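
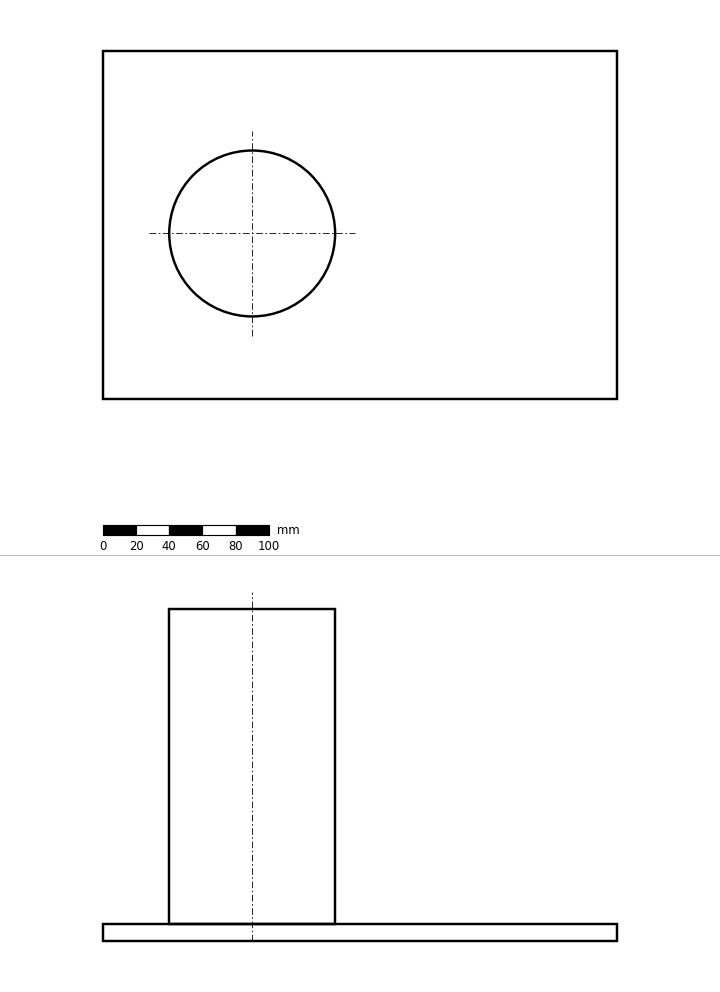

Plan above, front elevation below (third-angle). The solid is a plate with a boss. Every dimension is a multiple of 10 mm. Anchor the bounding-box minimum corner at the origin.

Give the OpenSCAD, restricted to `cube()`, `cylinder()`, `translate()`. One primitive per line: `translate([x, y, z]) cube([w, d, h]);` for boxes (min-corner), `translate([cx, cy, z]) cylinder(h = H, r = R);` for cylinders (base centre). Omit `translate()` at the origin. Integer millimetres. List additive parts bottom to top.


cube([310, 210, 10]);
translate([90, 100, 10]) cylinder(h = 190, r = 50);


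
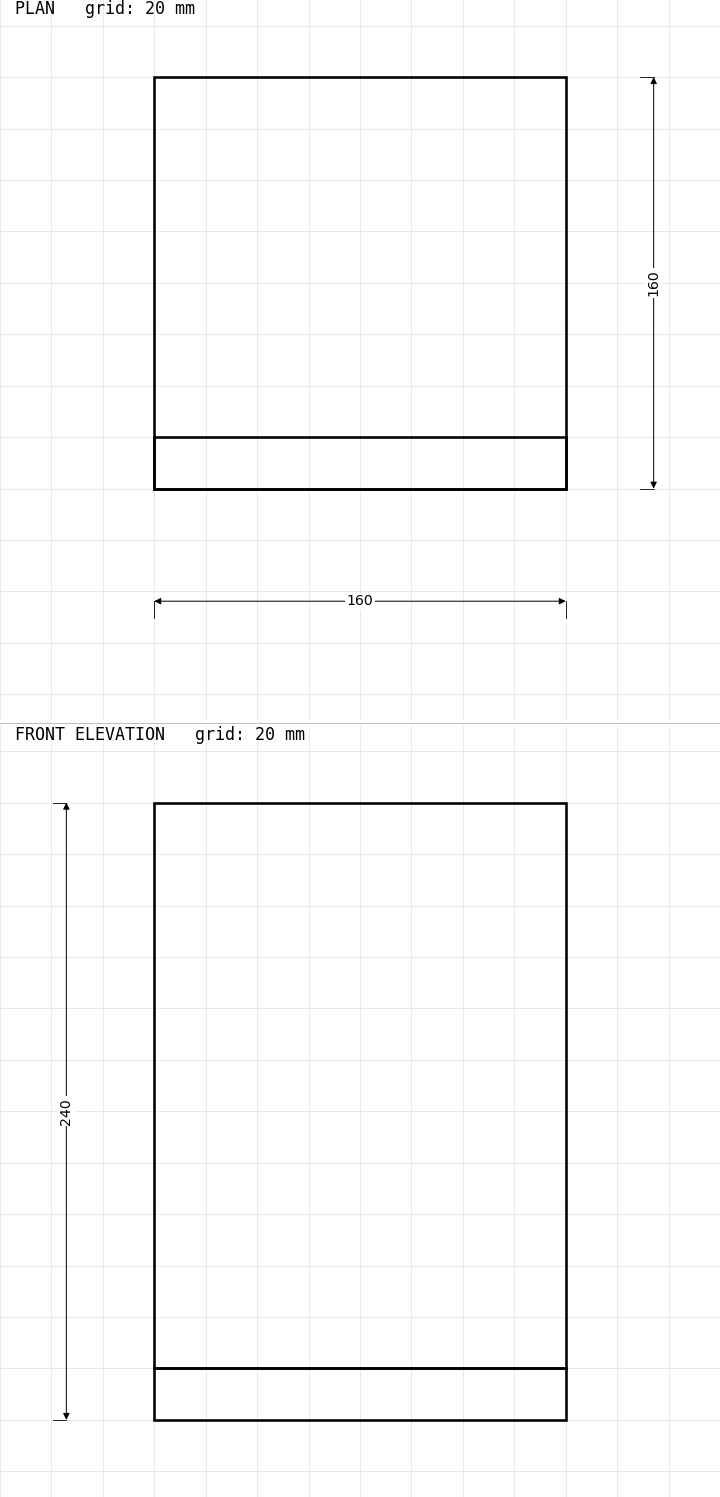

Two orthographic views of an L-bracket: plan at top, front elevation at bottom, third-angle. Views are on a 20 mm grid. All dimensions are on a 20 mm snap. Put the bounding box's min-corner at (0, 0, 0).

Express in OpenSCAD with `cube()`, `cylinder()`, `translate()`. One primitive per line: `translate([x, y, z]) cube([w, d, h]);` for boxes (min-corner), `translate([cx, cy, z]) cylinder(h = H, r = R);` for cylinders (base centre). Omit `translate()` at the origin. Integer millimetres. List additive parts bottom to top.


cube([160, 160, 20]);
translate([0, 0, 20]) cube([160, 20, 220]);


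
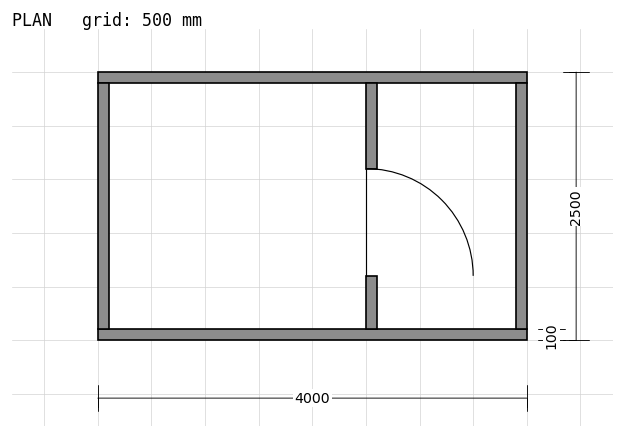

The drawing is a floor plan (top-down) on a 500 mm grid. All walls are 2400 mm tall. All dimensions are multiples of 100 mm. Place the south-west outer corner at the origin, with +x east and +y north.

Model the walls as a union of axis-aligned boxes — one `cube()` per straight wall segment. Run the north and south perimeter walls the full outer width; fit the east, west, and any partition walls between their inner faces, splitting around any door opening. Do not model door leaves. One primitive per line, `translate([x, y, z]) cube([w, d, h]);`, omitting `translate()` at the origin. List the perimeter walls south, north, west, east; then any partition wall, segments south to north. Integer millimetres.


cube([4000, 100, 2400]);
translate([0, 2400, 0]) cube([4000, 100, 2400]);
translate([0, 100, 0]) cube([100, 2300, 2400]);
translate([3900, 100, 0]) cube([100, 2300, 2400]);
translate([2500, 100, 0]) cube([100, 500, 2400]);
translate([2500, 1600, 0]) cube([100, 800, 2400]);


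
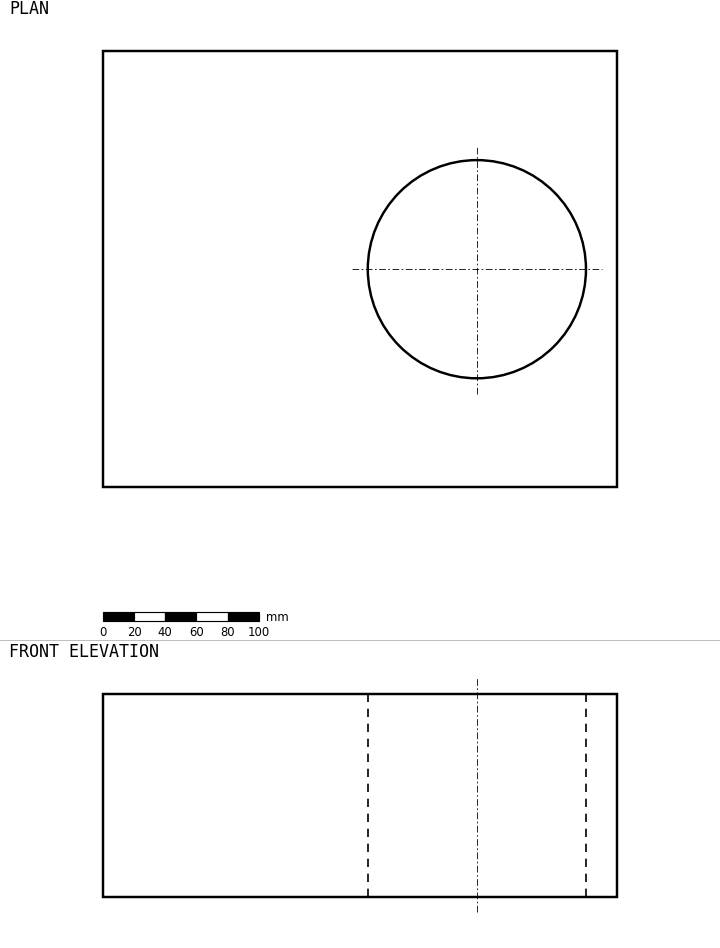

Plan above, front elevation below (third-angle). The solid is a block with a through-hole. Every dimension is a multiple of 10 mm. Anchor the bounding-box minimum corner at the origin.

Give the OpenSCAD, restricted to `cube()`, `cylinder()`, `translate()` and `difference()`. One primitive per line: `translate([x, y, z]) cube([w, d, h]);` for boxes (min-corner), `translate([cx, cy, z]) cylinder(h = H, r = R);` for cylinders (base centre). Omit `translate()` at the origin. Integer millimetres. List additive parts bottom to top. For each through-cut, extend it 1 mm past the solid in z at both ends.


difference() {
  cube([330, 280, 130]);
  translate([240, 140, -1]) cylinder(h = 132, r = 70);
}


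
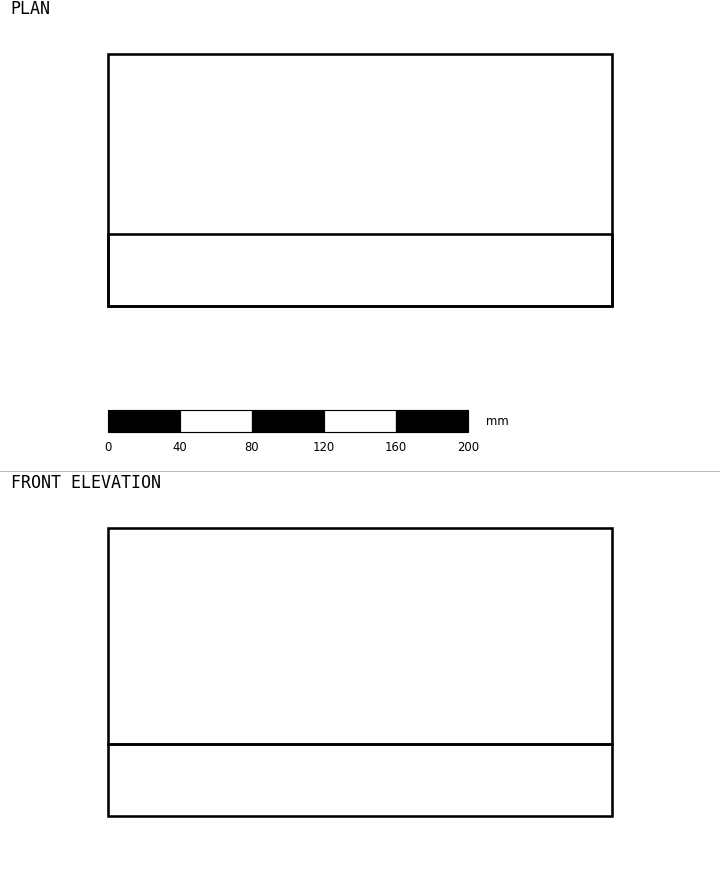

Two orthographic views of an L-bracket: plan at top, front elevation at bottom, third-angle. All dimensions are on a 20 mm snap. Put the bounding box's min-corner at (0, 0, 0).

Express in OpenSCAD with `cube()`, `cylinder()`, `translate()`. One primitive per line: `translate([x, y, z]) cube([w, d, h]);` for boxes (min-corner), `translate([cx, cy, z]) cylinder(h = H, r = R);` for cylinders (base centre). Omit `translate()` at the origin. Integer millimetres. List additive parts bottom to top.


cube([280, 140, 40]);
translate([0, 0, 40]) cube([280, 40, 120]);


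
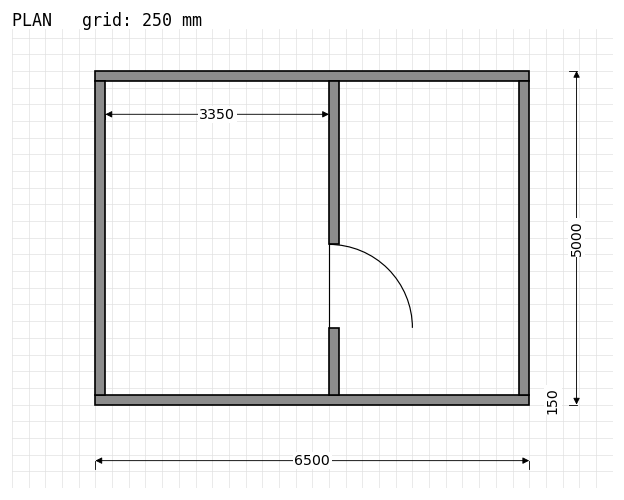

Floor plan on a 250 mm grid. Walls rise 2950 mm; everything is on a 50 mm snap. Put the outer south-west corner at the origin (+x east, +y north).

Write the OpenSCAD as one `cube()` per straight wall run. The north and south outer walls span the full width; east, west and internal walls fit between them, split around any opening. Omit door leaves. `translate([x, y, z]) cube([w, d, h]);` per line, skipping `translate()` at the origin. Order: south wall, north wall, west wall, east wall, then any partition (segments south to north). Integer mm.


cube([6500, 150, 2950]);
translate([0, 4850, 0]) cube([6500, 150, 2950]);
translate([0, 150, 0]) cube([150, 4700, 2950]);
translate([6350, 150, 0]) cube([150, 4700, 2950]);
translate([3500, 150, 0]) cube([150, 1000, 2950]);
translate([3500, 2400, 0]) cube([150, 2450, 2950]);


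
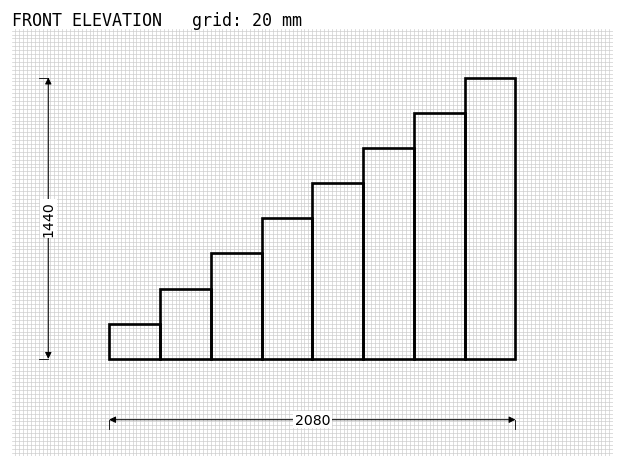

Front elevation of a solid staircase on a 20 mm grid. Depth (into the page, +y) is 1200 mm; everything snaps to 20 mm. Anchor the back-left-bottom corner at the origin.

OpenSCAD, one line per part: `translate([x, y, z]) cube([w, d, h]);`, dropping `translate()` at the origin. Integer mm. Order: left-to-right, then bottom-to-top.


cube([260, 1200, 180]);
translate([260, 0, 0]) cube([260, 1200, 360]);
translate([520, 0, 0]) cube([260, 1200, 540]);
translate([780, 0, 0]) cube([260, 1200, 720]);
translate([1040, 0, 0]) cube([260, 1200, 900]);
translate([1300, 0, 0]) cube([260, 1200, 1080]);
translate([1560, 0, 0]) cube([260, 1200, 1260]);
translate([1820, 0, 0]) cube([260, 1200, 1440]);


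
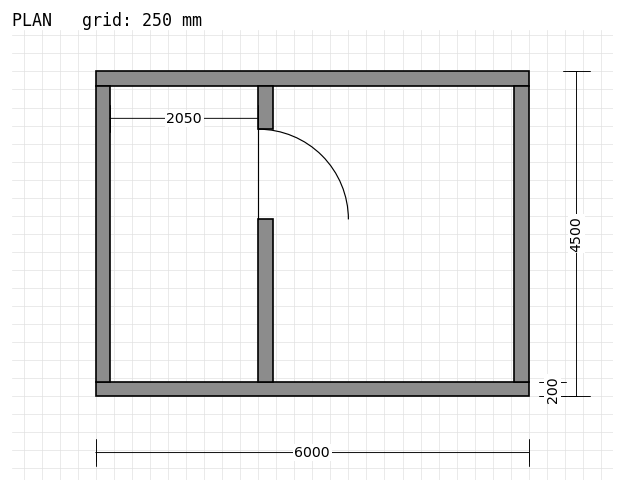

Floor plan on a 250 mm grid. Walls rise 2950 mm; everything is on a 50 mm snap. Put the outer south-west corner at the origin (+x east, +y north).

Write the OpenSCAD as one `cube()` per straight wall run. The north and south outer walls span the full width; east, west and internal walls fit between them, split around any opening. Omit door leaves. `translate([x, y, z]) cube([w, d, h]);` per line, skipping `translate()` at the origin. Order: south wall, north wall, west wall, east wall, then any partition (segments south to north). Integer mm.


cube([6000, 200, 2950]);
translate([0, 4300, 0]) cube([6000, 200, 2950]);
translate([0, 200, 0]) cube([200, 4100, 2950]);
translate([5800, 200, 0]) cube([200, 4100, 2950]);
translate([2250, 200, 0]) cube([200, 2250, 2950]);
translate([2250, 3700, 0]) cube([200, 600, 2950]);


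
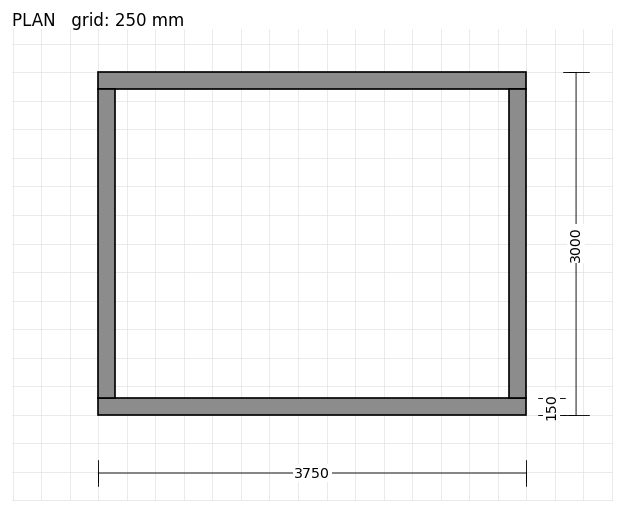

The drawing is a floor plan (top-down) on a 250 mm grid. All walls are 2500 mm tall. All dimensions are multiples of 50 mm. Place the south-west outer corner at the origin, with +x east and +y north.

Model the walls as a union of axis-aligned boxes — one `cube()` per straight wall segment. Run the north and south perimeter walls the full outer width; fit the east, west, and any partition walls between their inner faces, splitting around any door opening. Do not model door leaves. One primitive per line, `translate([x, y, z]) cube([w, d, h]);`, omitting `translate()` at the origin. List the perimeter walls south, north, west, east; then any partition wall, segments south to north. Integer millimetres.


cube([3750, 150, 2500]);
translate([0, 2850, 0]) cube([3750, 150, 2500]);
translate([0, 150, 0]) cube([150, 2700, 2500]);
translate([3600, 150, 0]) cube([150, 2700, 2500]);


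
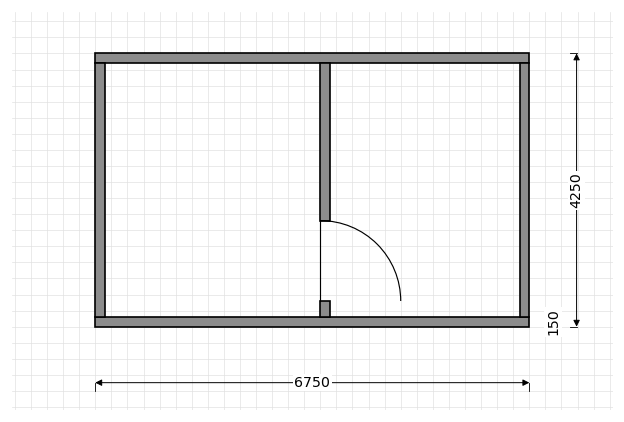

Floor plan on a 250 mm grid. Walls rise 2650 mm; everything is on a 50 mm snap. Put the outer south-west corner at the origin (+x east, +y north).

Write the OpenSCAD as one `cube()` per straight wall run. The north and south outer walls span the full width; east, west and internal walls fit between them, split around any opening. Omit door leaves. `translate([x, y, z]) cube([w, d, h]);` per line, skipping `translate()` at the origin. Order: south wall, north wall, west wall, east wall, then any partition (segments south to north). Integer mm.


cube([6750, 150, 2650]);
translate([0, 4100, 0]) cube([6750, 150, 2650]);
translate([0, 150, 0]) cube([150, 3950, 2650]);
translate([6600, 150, 0]) cube([150, 3950, 2650]);
translate([3500, 150, 0]) cube([150, 250, 2650]);
translate([3500, 1650, 0]) cube([150, 2450, 2650]);


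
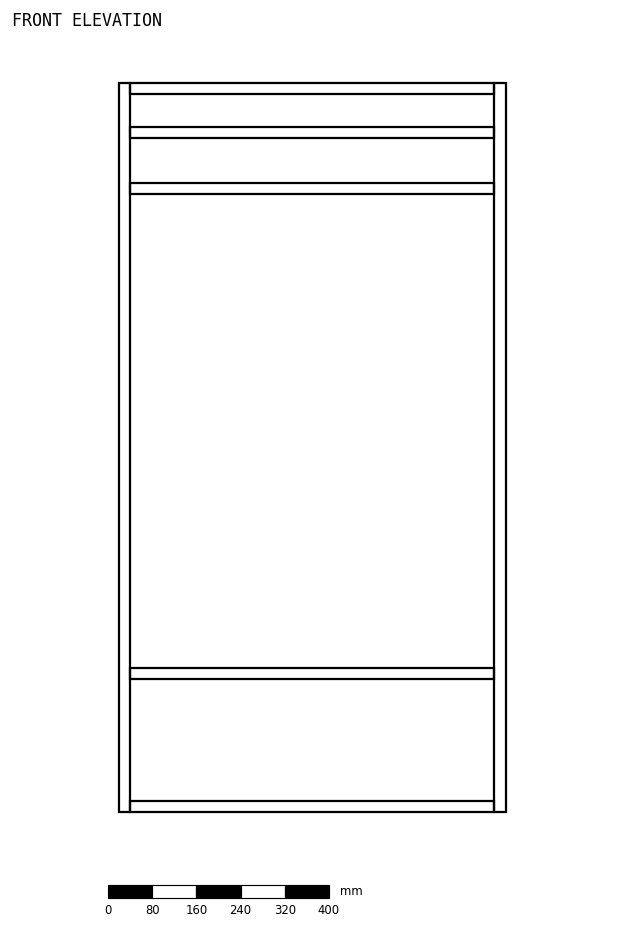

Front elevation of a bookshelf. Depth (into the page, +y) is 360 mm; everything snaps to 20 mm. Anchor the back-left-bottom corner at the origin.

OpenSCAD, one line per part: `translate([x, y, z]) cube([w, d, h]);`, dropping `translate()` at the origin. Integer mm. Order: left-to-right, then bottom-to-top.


cube([20, 360, 1320]);
translate([20, 0, 0]) cube([660, 360, 20]);
translate([20, 0, 240]) cube([660, 360, 20]);
translate([20, 0, 1120]) cube([660, 360, 20]);
translate([20, 0, 1220]) cube([660, 360, 20]);
translate([20, 0, 1300]) cube([660, 360, 20]);
translate([680, 0, 0]) cube([20, 360, 1320]);


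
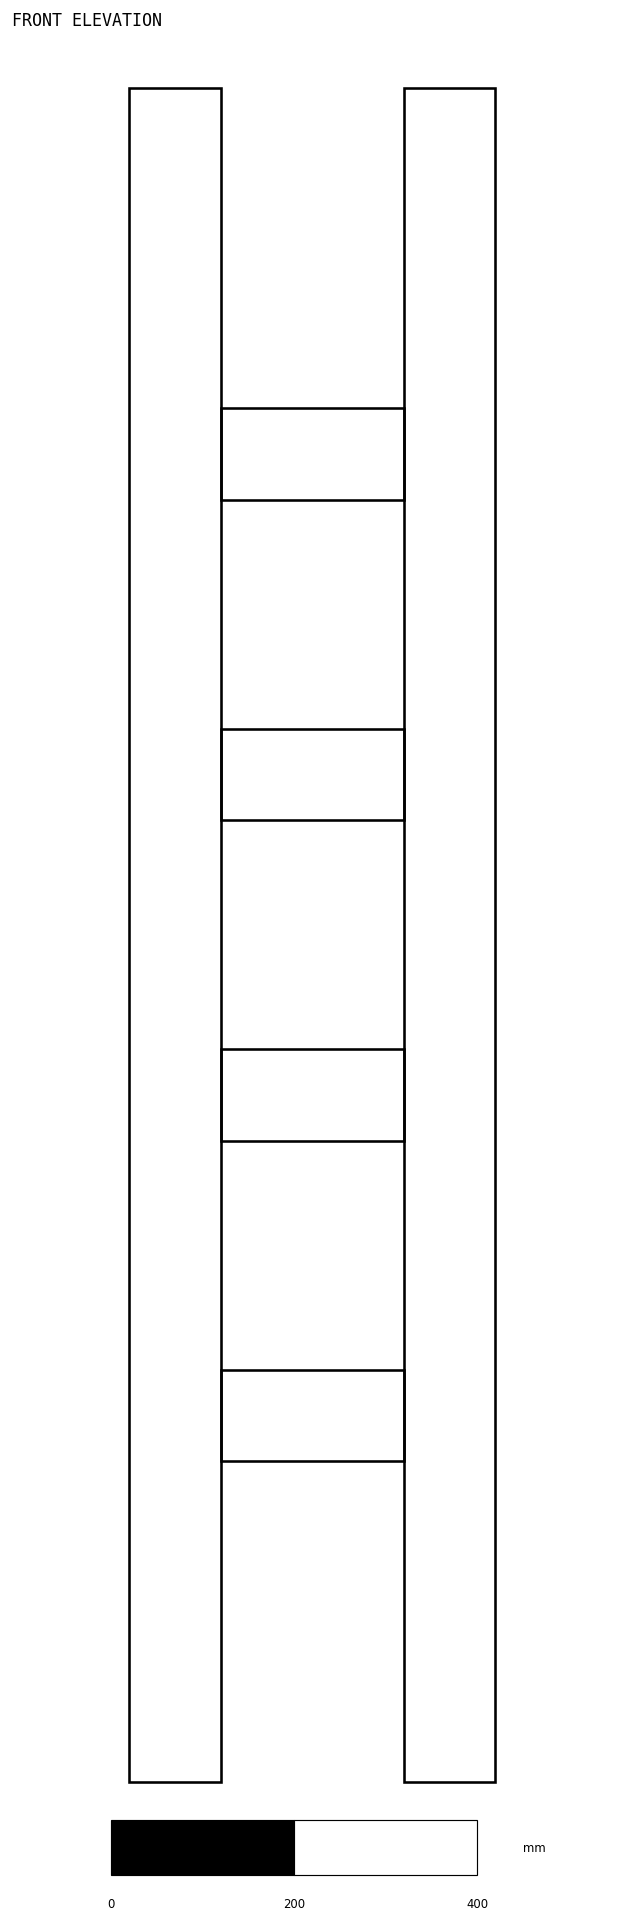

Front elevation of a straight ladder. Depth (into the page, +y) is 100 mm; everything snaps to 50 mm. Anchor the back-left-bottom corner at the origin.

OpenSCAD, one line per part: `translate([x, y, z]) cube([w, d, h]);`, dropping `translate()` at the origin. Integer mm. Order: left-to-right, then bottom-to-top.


cube([100, 100, 1850]);
translate([100, 0, 350]) cube([200, 100, 100]);
translate([100, 0, 700]) cube([200, 100, 100]);
translate([100, 0, 1050]) cube([200, 100, 100]);
translate([100, 0, 1400]) cube([200, 100, 100]);
translate([300, 0, 0]) cube([100, 100, 1850]);


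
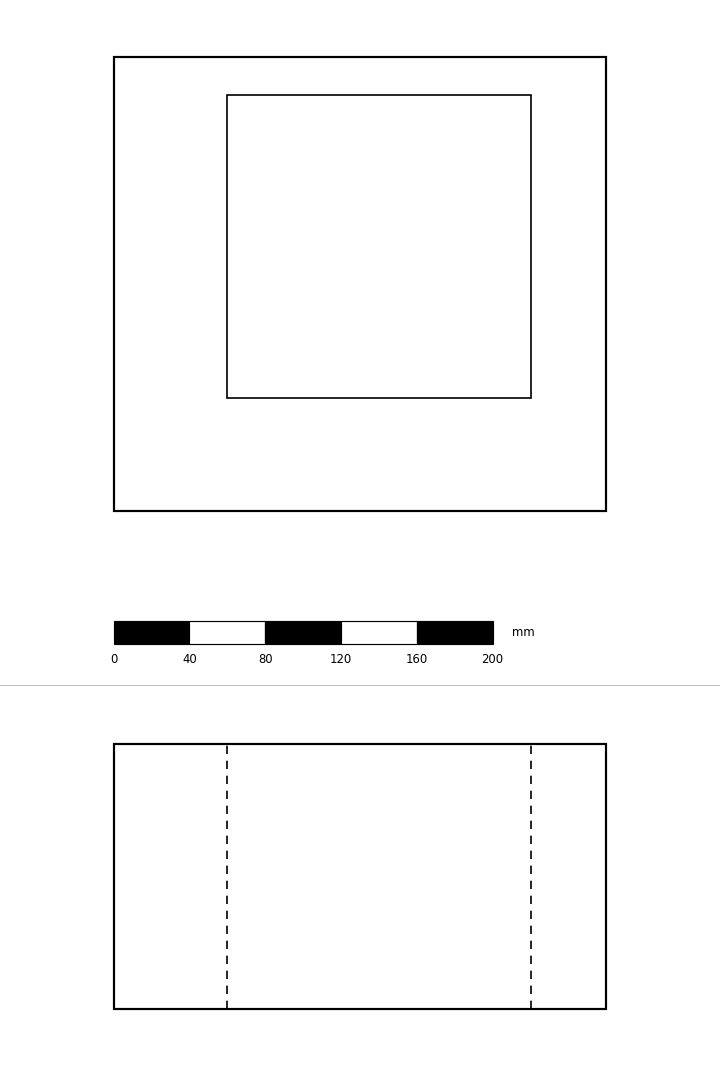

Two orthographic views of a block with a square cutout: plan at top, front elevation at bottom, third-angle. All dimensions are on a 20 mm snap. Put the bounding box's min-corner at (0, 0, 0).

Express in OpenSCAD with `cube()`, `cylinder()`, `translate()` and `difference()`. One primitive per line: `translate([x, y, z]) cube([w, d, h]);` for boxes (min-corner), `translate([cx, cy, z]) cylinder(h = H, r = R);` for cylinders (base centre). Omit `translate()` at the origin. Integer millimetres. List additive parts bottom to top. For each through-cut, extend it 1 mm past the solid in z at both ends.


difference() {
  cube([260, 240, 140]);
  translate([60, 60, -1]) cube([160, 160, 142]);
}


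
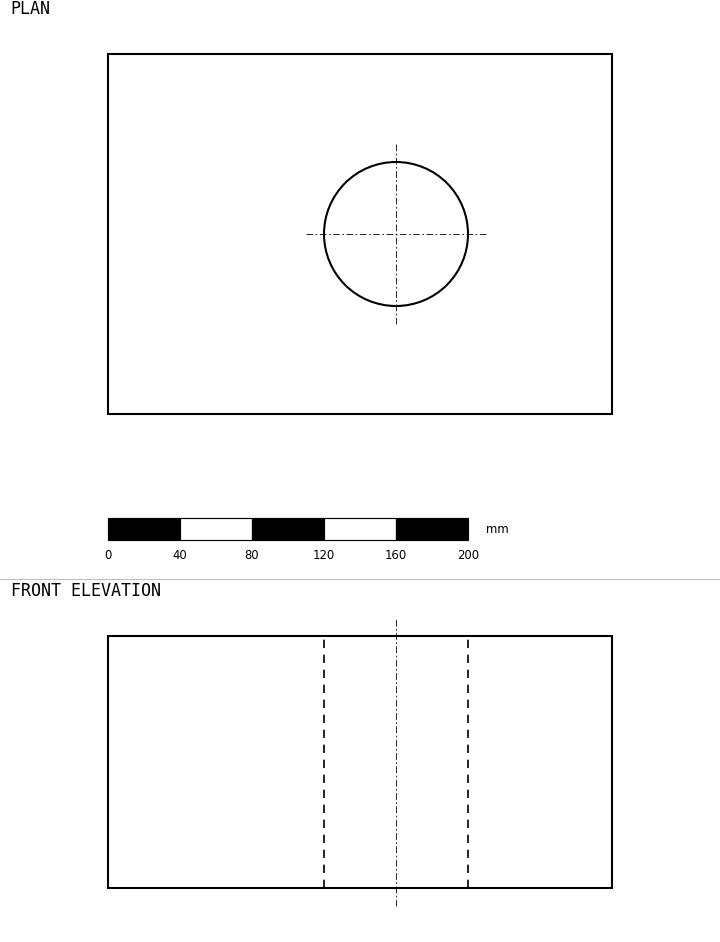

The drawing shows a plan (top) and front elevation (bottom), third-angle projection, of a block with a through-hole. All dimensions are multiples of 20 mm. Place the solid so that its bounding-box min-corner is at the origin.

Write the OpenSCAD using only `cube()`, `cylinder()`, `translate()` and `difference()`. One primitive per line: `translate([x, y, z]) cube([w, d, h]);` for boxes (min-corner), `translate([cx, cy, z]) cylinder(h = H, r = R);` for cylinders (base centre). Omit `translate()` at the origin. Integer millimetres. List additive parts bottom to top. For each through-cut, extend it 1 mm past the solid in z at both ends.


difference() {
  cube([280, 200, 140]);
  translate([160, 100, -1]) cylinder(h = 142, r = 40);
}


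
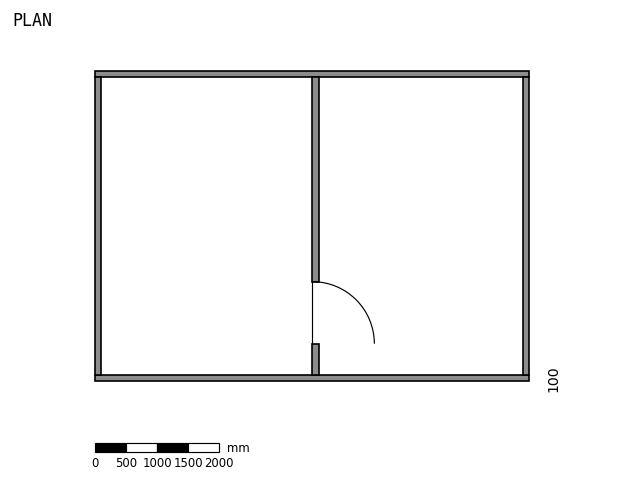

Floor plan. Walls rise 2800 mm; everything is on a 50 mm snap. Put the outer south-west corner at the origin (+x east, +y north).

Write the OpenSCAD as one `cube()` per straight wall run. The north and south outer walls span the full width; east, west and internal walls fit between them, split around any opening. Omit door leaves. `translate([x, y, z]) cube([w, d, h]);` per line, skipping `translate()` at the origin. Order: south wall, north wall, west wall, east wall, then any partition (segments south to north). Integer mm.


cube([7000, 100, 2800]);
translate([0, 4900, 0]) cube([7000, 100, 2800]);
translate([0, 100, 0]) cube([100, 4800, 2800]);
translate([6900, 100, 0]) cube([100, 4800, 2800]);
translate([3500, 100, 0]) cube([100, 500, 2800]);
translate([3500, 1600, 0]) cube([100, 3300, 2800]);


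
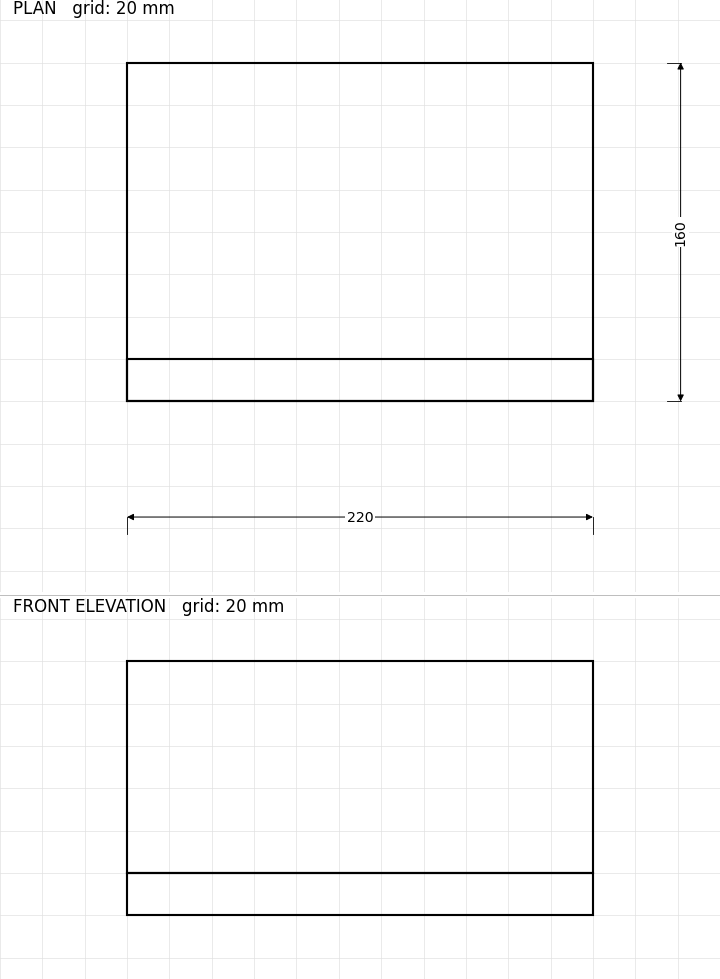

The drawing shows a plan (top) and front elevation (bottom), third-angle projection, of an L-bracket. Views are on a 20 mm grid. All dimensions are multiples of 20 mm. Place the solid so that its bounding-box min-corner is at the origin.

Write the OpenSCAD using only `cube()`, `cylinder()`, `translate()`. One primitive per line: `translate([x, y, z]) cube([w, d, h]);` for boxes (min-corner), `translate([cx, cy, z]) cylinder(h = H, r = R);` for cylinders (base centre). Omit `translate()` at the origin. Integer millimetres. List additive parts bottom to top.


cube([220, 160, 20]);
translate([0, 0, 20]) cube([220, 20, 100]);


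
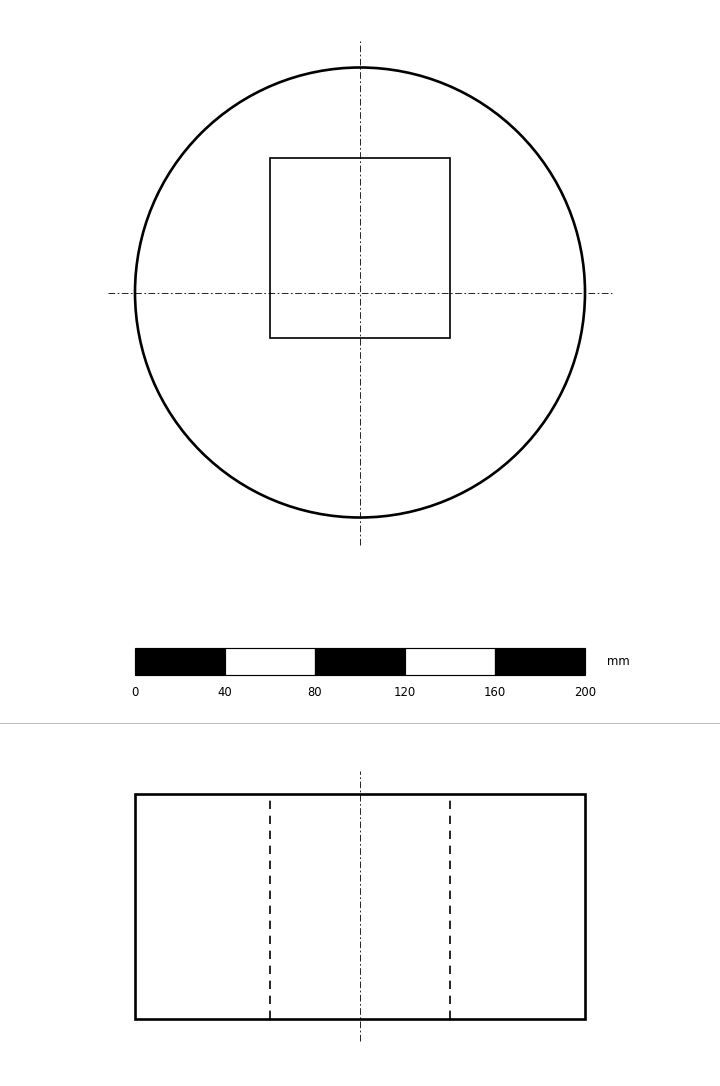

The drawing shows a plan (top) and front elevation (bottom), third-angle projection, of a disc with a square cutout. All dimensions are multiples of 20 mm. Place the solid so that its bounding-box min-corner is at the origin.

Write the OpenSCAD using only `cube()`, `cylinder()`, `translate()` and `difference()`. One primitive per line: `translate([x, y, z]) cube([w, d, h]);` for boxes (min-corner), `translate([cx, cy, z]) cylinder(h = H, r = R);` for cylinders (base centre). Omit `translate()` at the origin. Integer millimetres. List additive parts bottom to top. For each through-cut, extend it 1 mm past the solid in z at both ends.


difference() {
  translate([100, 100, 0]) cylinder(h = 100, r = 100);
  translate([60, 80, -1]) cube([80, 80, 102]);
}


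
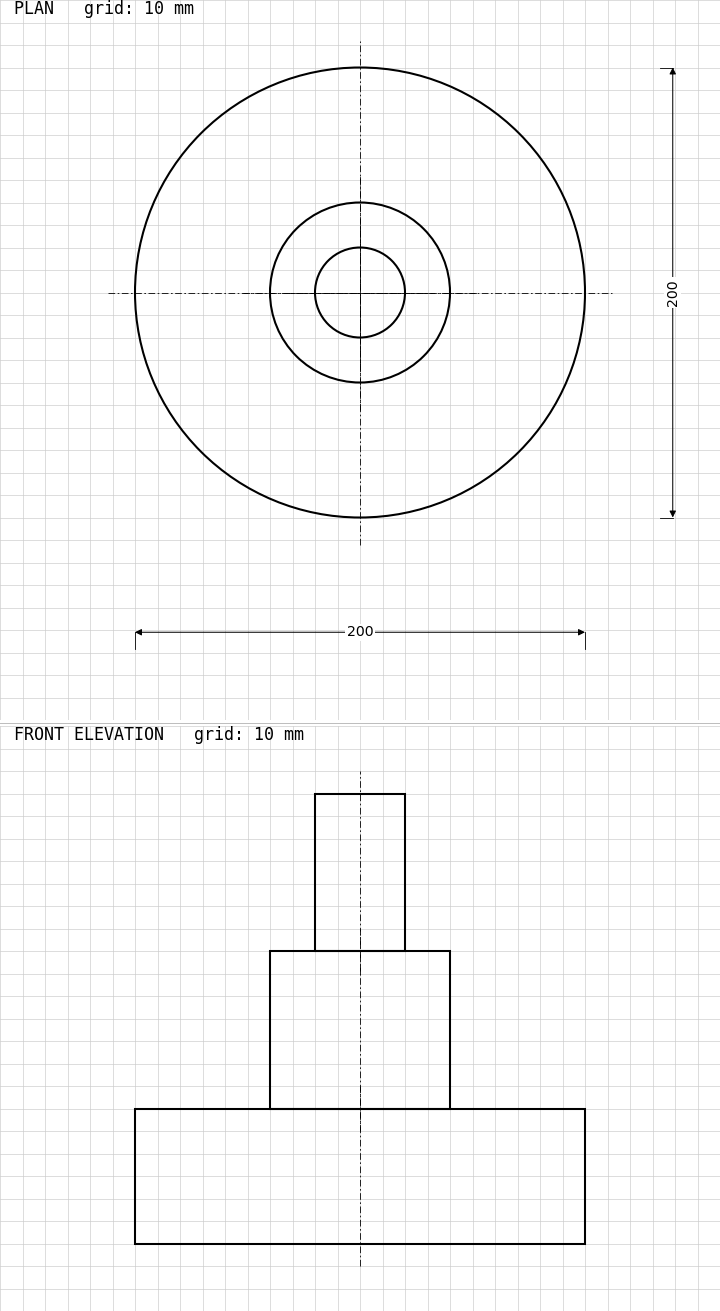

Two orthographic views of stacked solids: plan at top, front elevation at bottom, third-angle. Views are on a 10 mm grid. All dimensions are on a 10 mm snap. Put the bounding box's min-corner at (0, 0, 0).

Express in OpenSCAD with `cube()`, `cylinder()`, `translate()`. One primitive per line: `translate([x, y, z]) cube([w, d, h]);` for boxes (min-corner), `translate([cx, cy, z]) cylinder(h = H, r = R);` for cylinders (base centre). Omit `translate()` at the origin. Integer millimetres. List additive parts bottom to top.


translate([100, 100, 0]) cylinder(h = 60, r = 100);
translate([100, 100, 60]) cylinder(h = 70, r = 40);
translate([100, 100, 130]) cylinder(h = 70, r = 20);


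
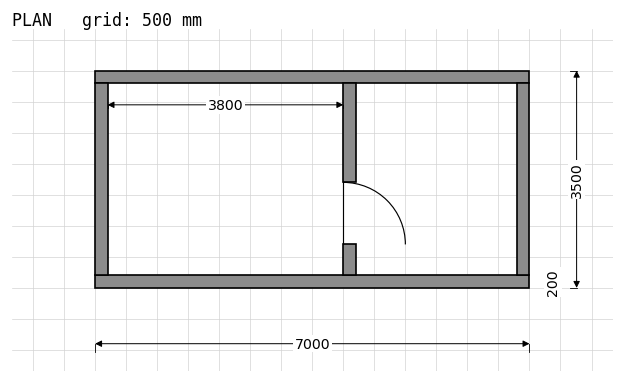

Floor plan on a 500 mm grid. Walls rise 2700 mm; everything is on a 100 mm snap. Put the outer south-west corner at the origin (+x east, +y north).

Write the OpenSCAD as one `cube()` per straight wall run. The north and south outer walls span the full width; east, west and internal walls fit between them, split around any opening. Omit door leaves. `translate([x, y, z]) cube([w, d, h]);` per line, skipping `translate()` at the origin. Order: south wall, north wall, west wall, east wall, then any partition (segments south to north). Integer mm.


cube([7000, 200, 2700]);
translate([0, 3300, 0]) cube([7000, 200, 2700]);
translate([0, 200, 0]) cube([200, 3100, 2700]);
translate([6800, 200, 0]) cube([200, 3100, 2700]);
translate([4000, 200, 0]) cube([200, 500, 2700]);
translate([4000, 1700, 0]) cube([200, 1600, 2700]);


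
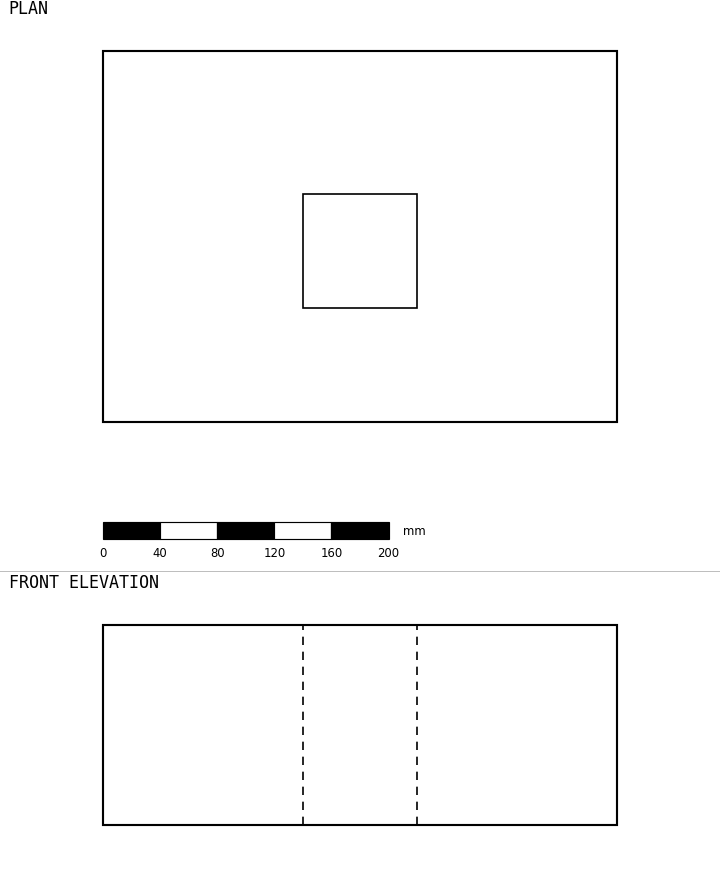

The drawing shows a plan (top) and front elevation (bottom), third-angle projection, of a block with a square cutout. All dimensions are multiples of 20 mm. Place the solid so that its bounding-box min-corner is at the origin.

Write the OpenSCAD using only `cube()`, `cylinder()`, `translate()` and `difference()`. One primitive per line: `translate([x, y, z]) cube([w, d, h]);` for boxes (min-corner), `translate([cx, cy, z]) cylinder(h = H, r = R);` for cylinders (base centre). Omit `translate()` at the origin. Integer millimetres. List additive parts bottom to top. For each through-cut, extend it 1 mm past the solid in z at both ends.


difference() {
  cube([360, 260, 140]);
  translate([140, 80, -1]) cube([80, 80, 142]);
}


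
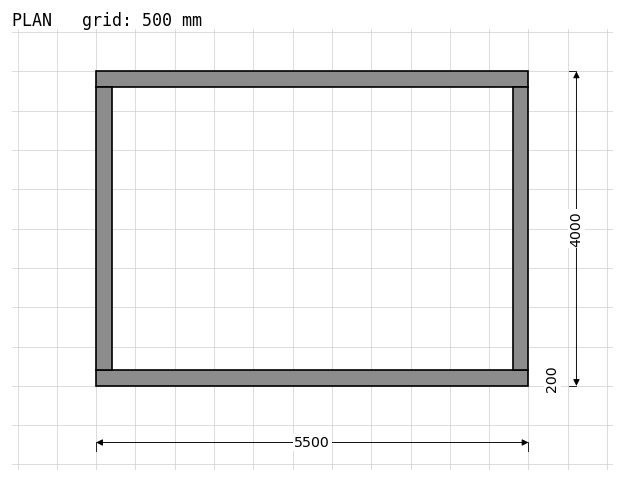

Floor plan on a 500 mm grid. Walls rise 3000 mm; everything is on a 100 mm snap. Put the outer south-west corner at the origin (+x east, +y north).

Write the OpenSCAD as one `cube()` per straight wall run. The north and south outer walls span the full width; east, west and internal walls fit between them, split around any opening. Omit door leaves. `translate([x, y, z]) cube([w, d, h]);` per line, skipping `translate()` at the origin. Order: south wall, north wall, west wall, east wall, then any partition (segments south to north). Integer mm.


cube([5500, 200, 3000]);
translate([0, 3800, 0]) cube([5500, 200, 3000]);
translate([0, 200, 0]) cube([200, 3600, 3000]);
translate([5300, 200, 0]) cube([200, 3600, 3000]);


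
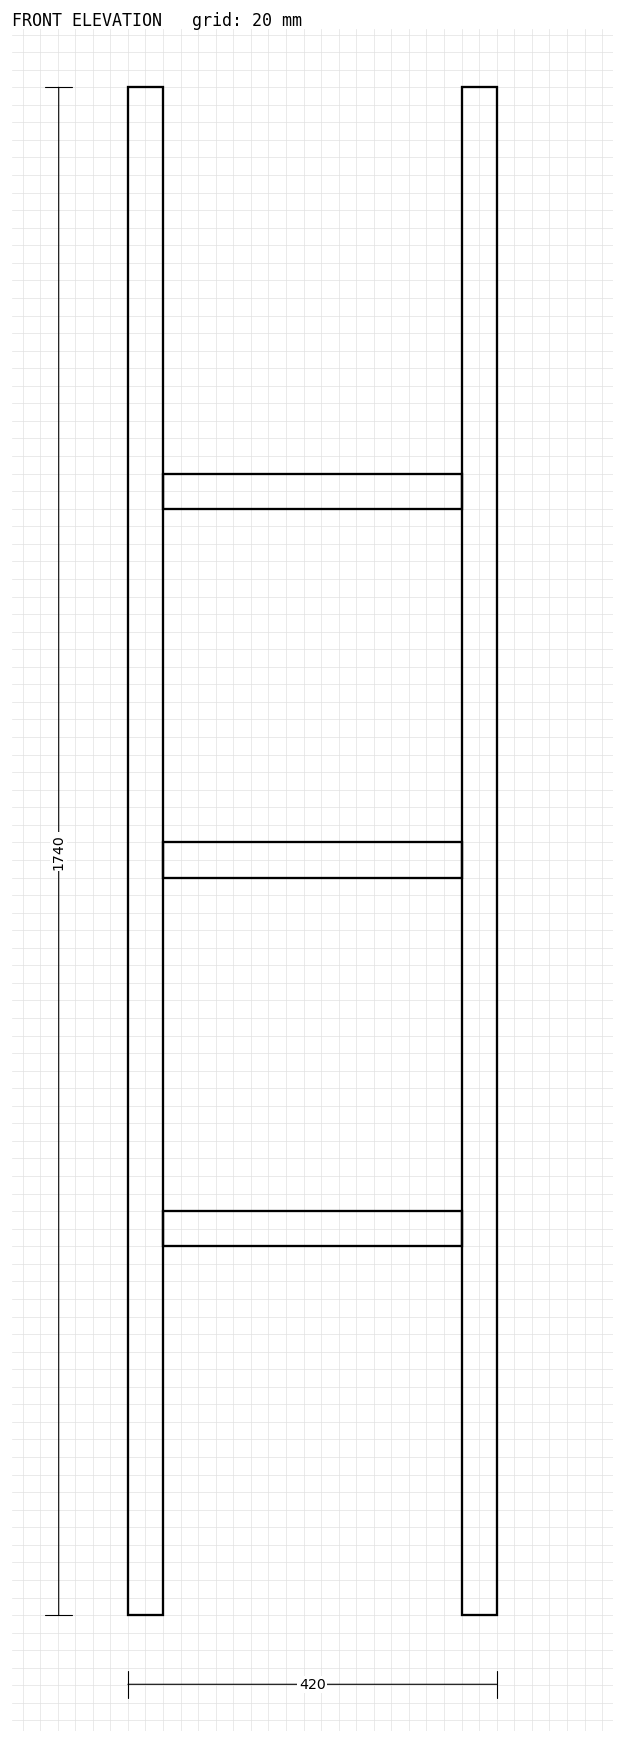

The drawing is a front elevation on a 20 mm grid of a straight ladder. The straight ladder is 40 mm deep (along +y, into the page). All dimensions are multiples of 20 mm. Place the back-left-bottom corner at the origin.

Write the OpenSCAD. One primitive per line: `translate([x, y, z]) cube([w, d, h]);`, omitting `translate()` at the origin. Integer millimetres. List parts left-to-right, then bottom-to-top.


cube([40, 40, 1740]);
translate([40, 0, 420]) cube([340, 40, 40]);
translate([40, 0, 840]) cube([340, 40, 40]);
translate([40, 0, 1260]) cube([340, 40, 40]);
translate([380, 0, 0]) cube([40, 40, 1740]);


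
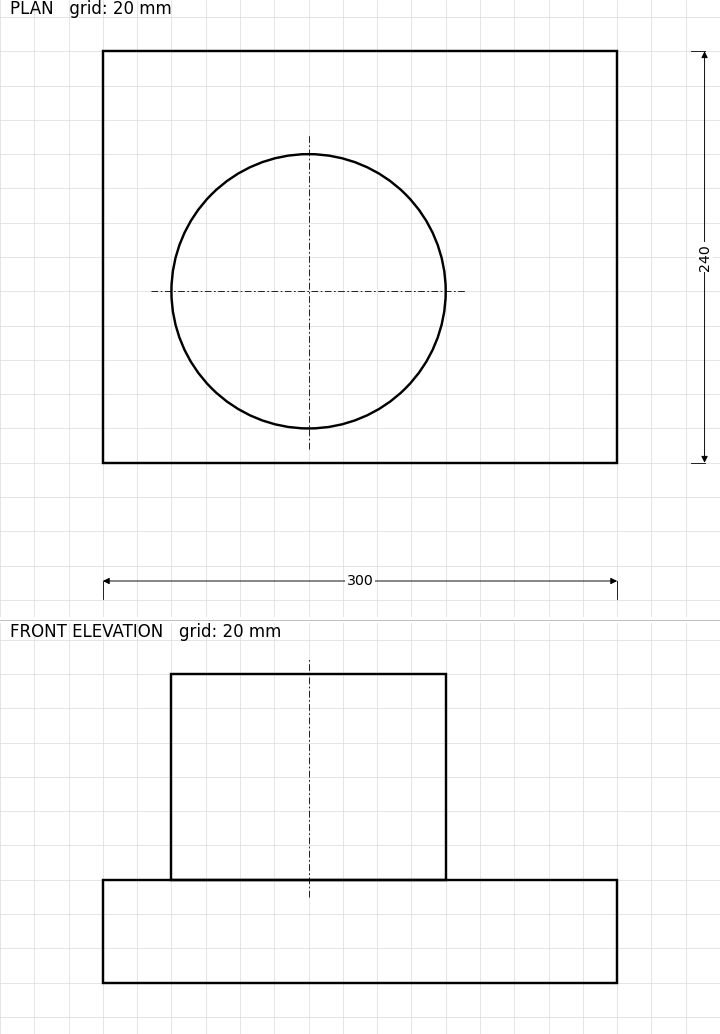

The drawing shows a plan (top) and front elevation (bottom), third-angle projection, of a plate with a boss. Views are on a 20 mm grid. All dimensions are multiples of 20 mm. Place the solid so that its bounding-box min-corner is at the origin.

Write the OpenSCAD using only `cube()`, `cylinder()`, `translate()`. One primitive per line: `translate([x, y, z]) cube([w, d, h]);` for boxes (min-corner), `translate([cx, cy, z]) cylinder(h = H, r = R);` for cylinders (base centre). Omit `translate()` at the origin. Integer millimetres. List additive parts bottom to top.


cube([300, 240, 60]);
translate([120, 100, 60]) cylinder(h = 120, r = 80);


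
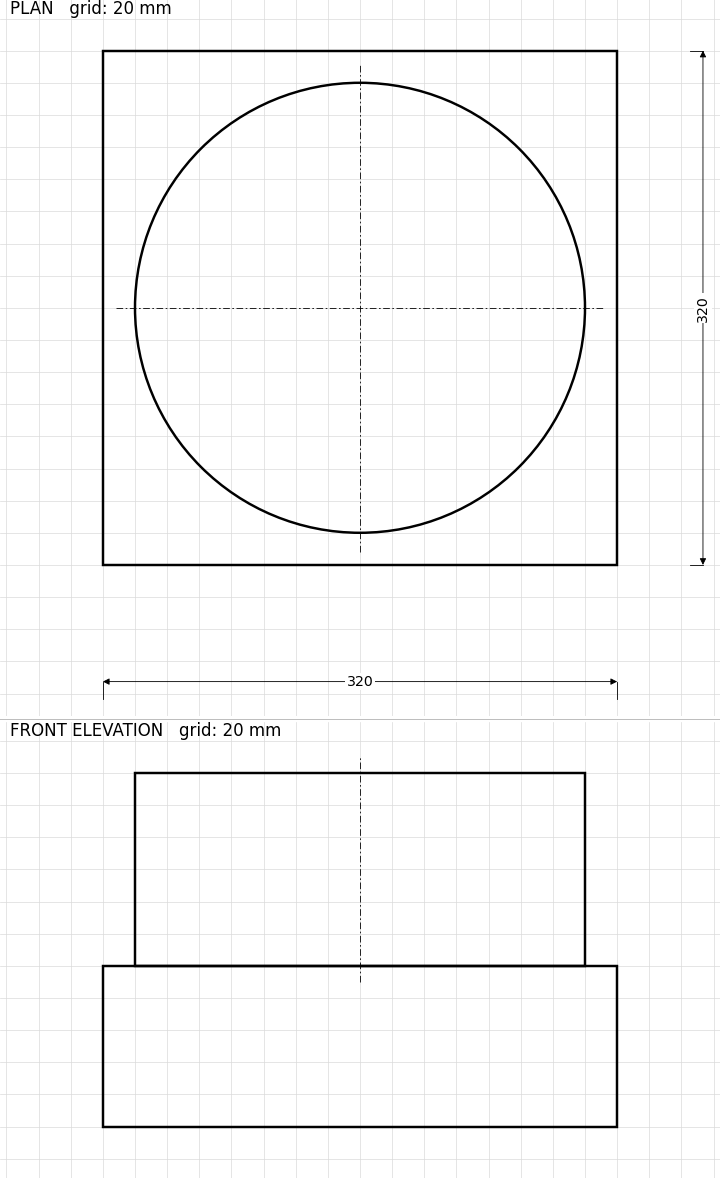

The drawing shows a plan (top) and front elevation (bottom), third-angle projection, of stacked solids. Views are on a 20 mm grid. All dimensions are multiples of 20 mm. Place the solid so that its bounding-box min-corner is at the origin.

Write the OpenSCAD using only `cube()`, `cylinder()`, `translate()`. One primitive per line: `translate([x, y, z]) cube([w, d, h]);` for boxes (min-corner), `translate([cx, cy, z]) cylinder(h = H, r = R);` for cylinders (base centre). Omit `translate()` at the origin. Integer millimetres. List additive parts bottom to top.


cube([320, 320, 100]);
translate([160, 160, 100]) cylinder(h = 120, r = 140);


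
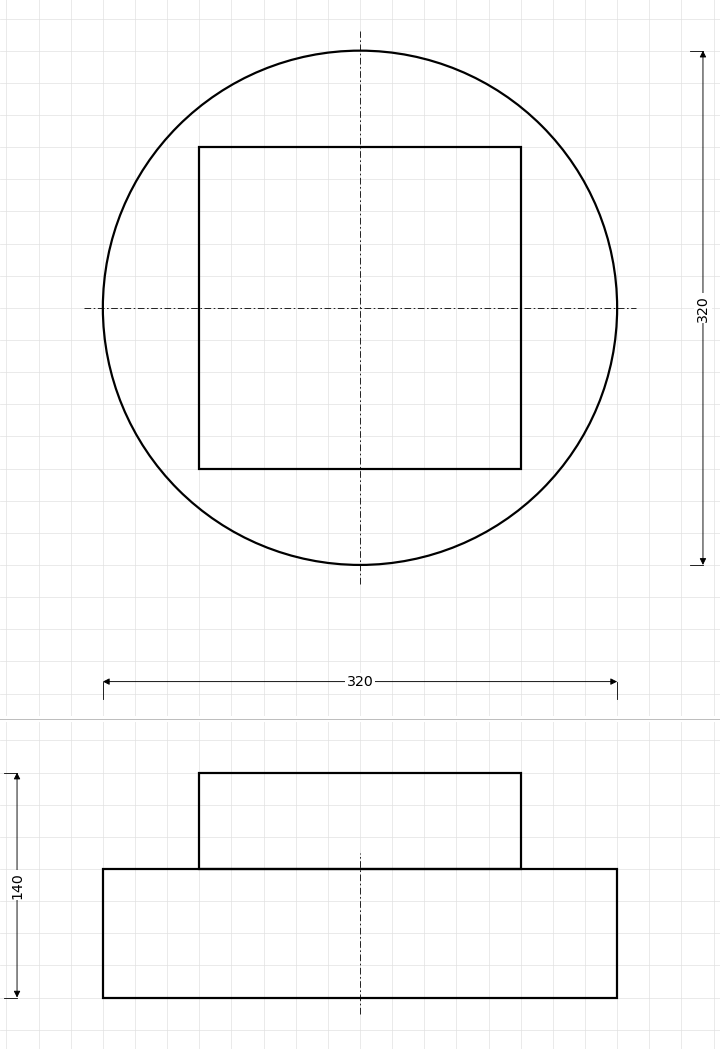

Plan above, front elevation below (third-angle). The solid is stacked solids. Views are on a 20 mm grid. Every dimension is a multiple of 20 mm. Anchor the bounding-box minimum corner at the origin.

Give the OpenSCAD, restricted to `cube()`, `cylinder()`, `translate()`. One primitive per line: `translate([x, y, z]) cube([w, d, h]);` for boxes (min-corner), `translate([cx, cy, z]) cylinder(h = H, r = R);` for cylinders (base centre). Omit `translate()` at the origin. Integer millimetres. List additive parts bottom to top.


translate([160, 160, 0]) cylinder(h = 80, r = 160);
translate([60, 60, 80]) cube([200, 200, 60]);


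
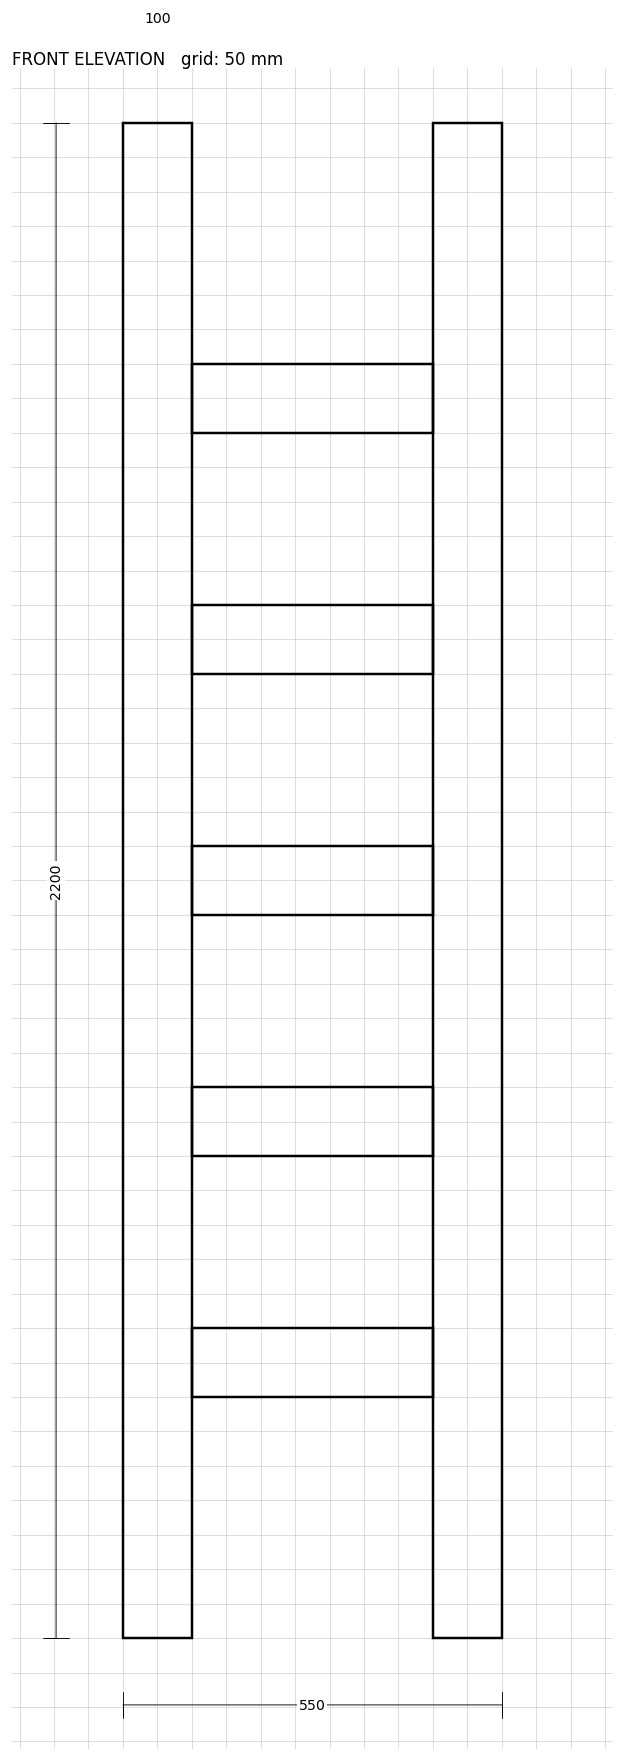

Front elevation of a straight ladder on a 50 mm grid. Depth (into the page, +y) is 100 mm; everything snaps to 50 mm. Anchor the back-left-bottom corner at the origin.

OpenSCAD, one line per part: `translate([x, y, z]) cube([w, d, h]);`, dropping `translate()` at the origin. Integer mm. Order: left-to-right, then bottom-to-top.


cube([100, 100, 2200]);
translate([100, 0, 350]) cube([350, 100, 100]);
translate([100, 0, 700]) cube([350, 100, 100]);
translate([100, 0, 1050]) cube([350, 100, 100]);
translate([100, 0, 1400]) cube([350, 100, 100]);
translate([100, 0, 1750]) cube([350, 100, 100]);
translate([450, 0, 0]) cube([100, 100, 2200]);


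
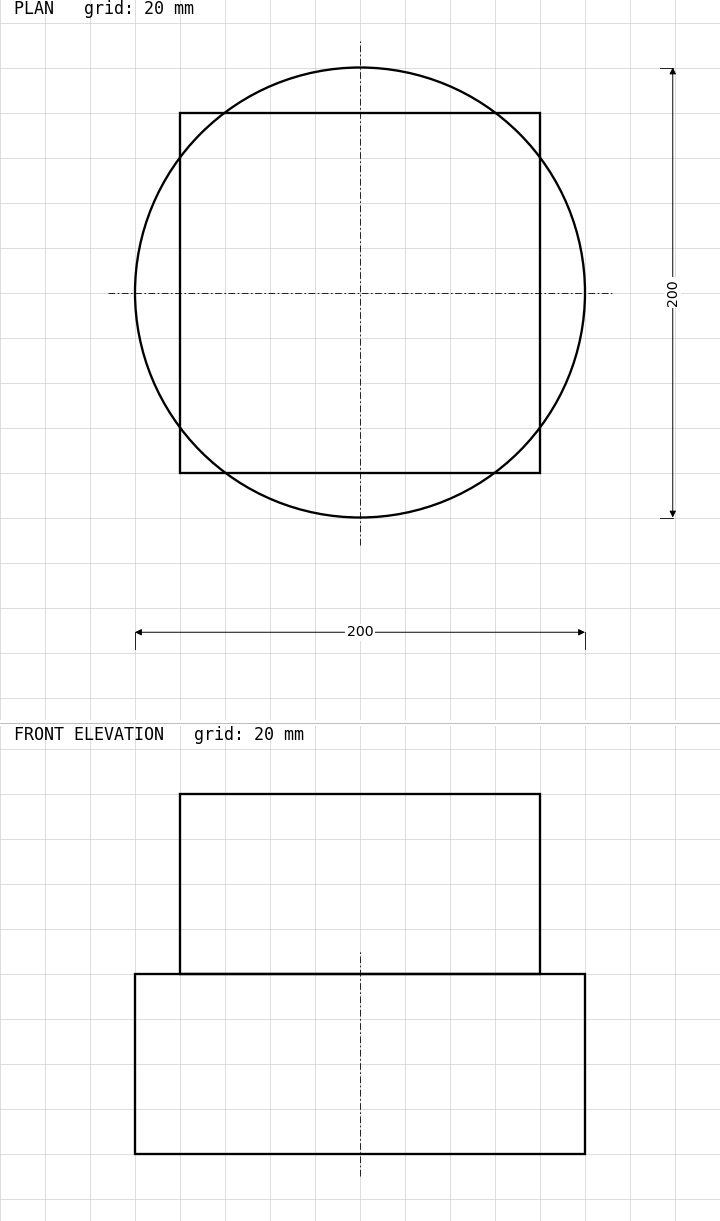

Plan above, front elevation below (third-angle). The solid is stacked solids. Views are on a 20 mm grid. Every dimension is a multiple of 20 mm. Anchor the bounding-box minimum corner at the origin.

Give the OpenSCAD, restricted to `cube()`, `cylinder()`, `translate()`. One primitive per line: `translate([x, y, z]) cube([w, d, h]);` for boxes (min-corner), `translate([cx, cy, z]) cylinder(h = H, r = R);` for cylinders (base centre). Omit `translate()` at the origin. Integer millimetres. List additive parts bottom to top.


translate([100, 100, 0]) cylinder(h = 80, r = 100);
translate([20, 20, 80]) cube([160, 160, 80]);


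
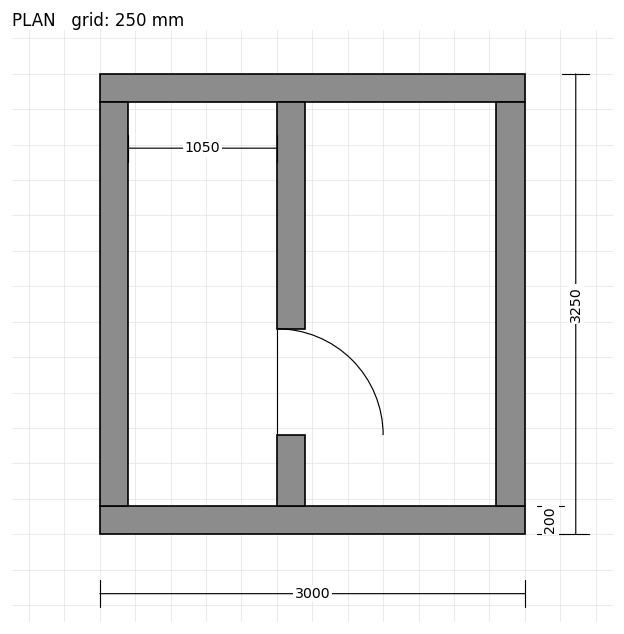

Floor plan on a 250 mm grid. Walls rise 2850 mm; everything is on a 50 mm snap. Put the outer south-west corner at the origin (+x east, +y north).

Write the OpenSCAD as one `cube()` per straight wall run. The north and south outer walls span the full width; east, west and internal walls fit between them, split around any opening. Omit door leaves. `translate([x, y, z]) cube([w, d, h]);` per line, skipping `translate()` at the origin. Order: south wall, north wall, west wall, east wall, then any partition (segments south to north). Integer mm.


cube([3000, 200, 2850]);
translate([0, 3050, 0]) cube([3000, 200, 2850]);
translate([0, 200, 0]) cube([200, 2850, 2850]);
translate([2800, 200, 0]) cube([200, 2850, 2850]);
translate([1250, 200, 0]) cube([200, 500, 2850]);
translate([1250, 1450, 0]) cube([200, 1600, 2850]);


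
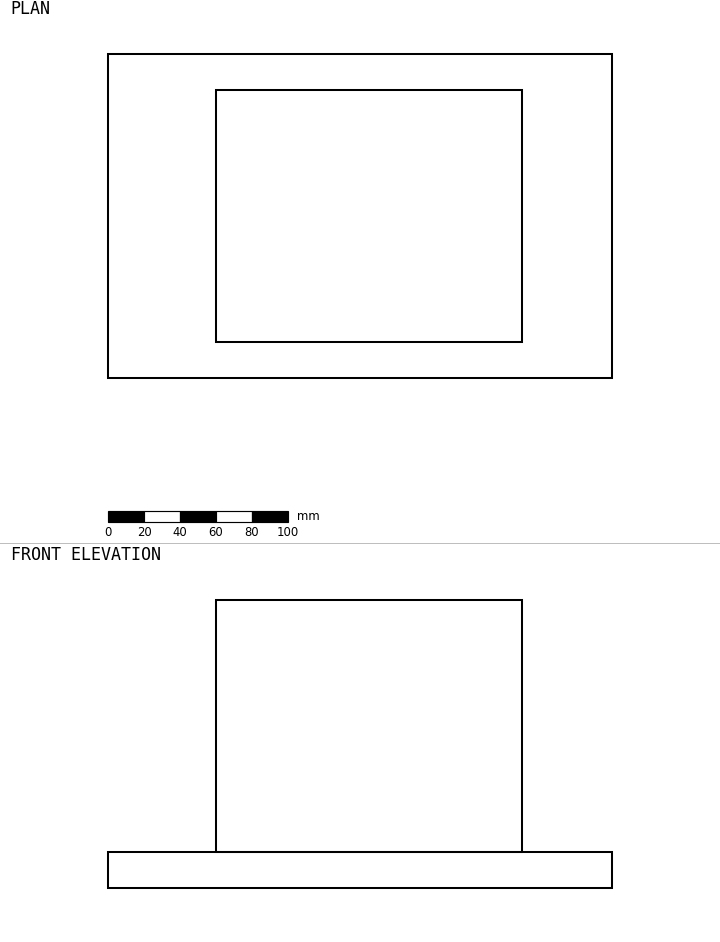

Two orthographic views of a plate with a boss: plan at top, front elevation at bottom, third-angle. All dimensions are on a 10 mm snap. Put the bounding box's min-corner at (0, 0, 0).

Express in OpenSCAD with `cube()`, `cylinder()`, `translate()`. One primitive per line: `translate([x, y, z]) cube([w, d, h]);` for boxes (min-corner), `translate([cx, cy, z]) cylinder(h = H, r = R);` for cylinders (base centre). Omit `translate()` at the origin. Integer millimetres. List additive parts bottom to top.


cube([280, 180, 20]);
translate([60, 20, 20]) cube([170, 140, 140]);


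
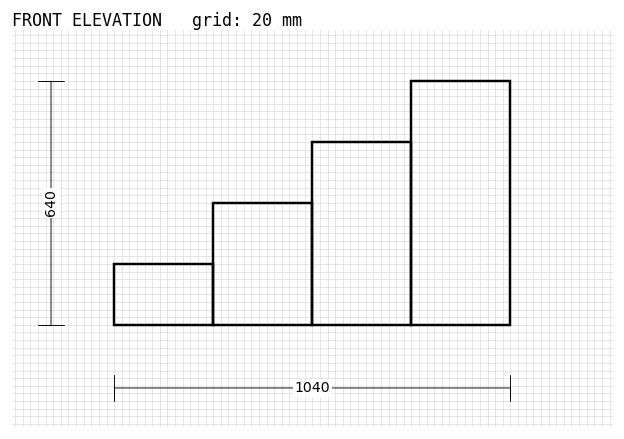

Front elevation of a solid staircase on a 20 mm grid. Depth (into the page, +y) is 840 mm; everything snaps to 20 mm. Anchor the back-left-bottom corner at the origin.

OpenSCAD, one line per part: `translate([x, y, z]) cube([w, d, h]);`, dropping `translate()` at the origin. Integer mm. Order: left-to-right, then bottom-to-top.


cube([260, 840, 160]);
translate([260, 0, 0]) cube([260, 840, 320]);
translate([520, 0, 0]) cube([260, 840, 480]);
translate([780, 0, 0]) cube([260, 840, 640]);


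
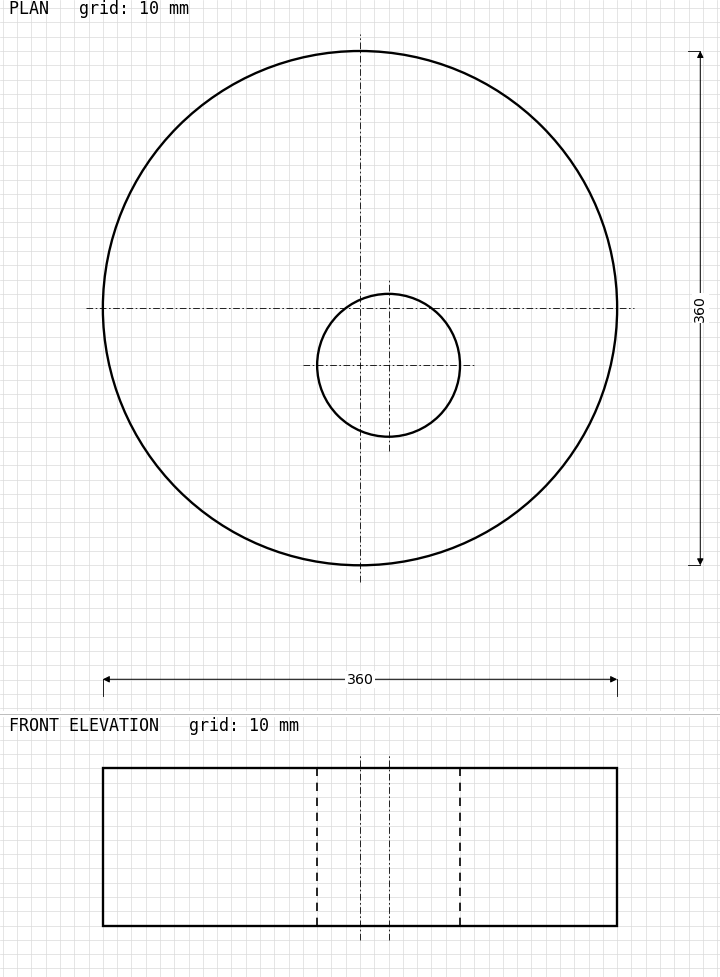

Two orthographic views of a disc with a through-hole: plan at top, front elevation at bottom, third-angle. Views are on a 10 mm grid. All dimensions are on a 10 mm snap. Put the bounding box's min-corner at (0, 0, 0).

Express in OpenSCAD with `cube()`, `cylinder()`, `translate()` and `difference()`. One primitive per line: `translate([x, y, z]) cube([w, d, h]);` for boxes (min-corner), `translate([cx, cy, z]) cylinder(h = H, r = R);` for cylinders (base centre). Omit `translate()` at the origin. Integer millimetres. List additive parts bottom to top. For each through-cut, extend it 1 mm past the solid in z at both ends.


difference() {
  translate([180, 180, 0]) cylinder(h = 110, r = 180);
  translate([200, 140, -1]) cylinder(h = 112, r = 50);
}


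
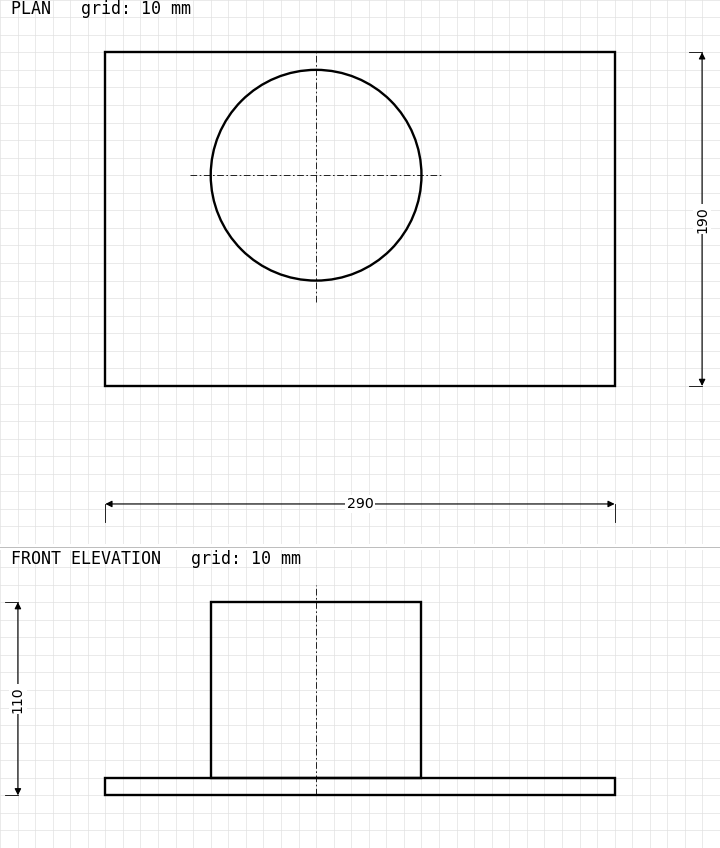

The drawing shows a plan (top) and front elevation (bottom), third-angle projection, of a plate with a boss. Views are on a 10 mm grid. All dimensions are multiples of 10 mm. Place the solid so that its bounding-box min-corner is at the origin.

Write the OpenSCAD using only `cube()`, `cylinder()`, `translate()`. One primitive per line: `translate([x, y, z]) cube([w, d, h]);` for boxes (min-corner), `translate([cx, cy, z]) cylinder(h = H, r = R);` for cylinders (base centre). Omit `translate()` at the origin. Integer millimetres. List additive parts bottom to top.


cube([290, 190, 10]);
translate([120, 120, 10]) cylinder(h = 100, r = 60);


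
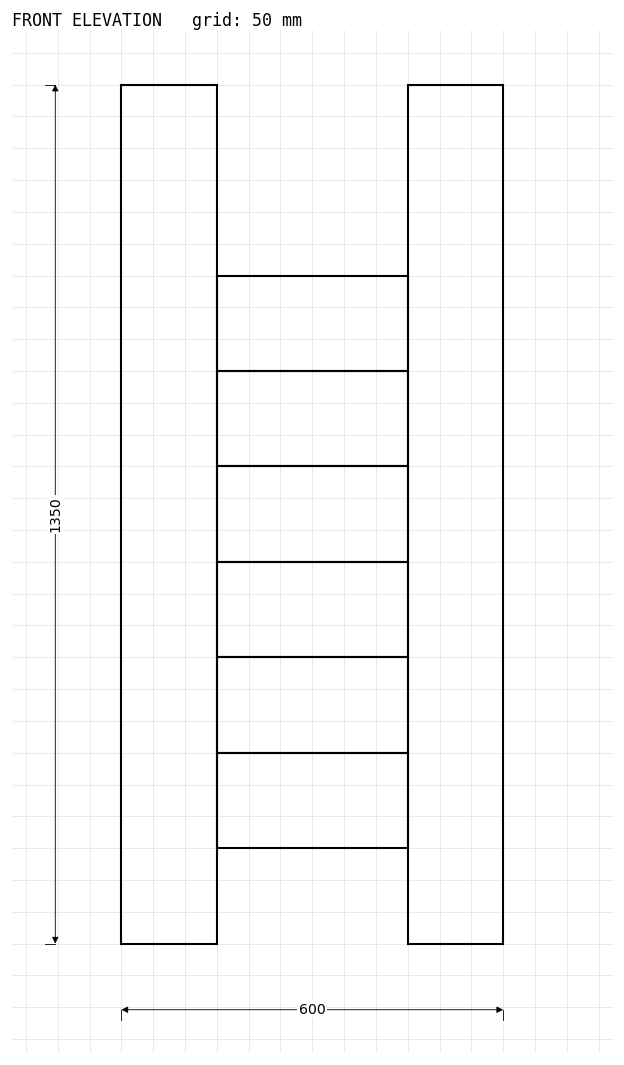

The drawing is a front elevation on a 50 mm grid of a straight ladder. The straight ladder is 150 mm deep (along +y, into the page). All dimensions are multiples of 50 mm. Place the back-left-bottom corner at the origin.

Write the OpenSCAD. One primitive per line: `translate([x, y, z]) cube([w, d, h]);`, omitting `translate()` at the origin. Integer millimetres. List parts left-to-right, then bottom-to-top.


cube([150, 150, 1350]);
translate([150, 0, 150]) cube([300, 150, 150]);
translate([150, 0, 300]) cube([300, 150, 150]);
translate([150, 0, 450]) cube([300, 150, 150]);
translate([150, 0, 600]) cube([300, 150, 150]);
translate([150, 0, 750]) cube([300, 150, 150]);
translate([150, 0, 900]) cube([300, 150, 150]);
translate([450, 0, 0]) cube([150, 150, 1350]);


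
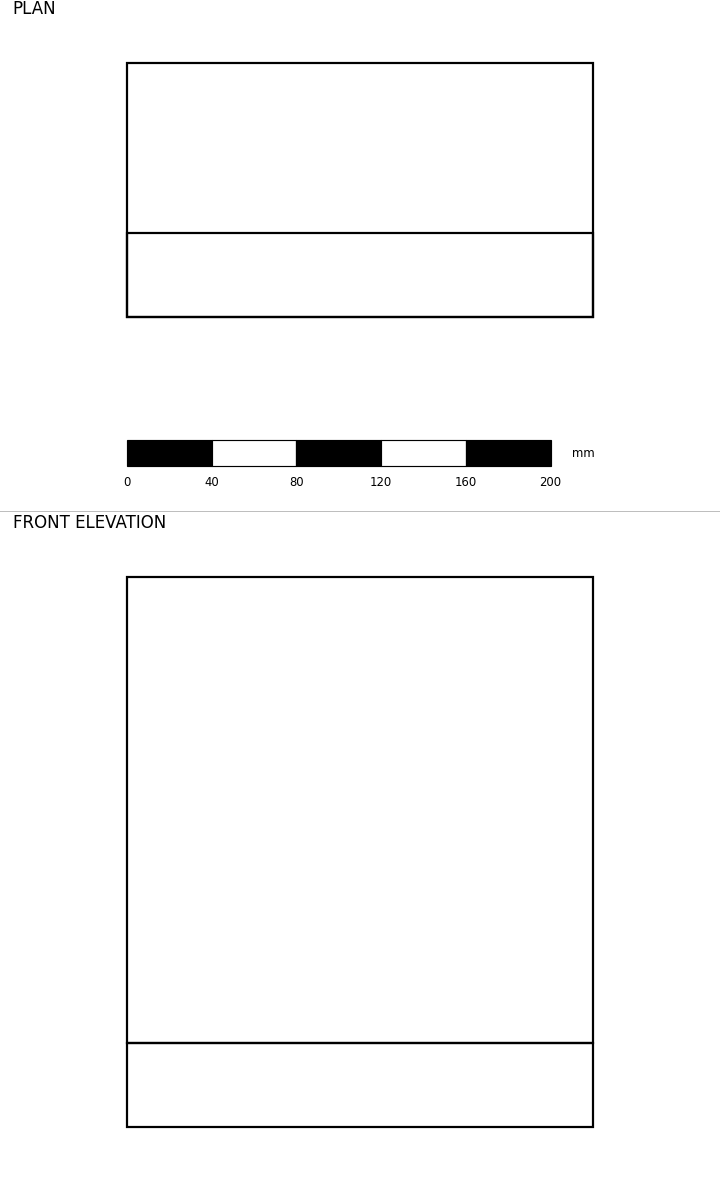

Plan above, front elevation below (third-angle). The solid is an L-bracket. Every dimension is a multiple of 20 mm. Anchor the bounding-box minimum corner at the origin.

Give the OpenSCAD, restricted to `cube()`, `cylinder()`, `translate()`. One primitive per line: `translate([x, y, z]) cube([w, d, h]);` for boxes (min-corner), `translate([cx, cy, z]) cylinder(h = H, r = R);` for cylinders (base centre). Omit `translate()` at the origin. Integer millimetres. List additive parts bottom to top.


cube([220, 120, 40]);
translate([0, 0, 40]) cube([220, 40, 220]);


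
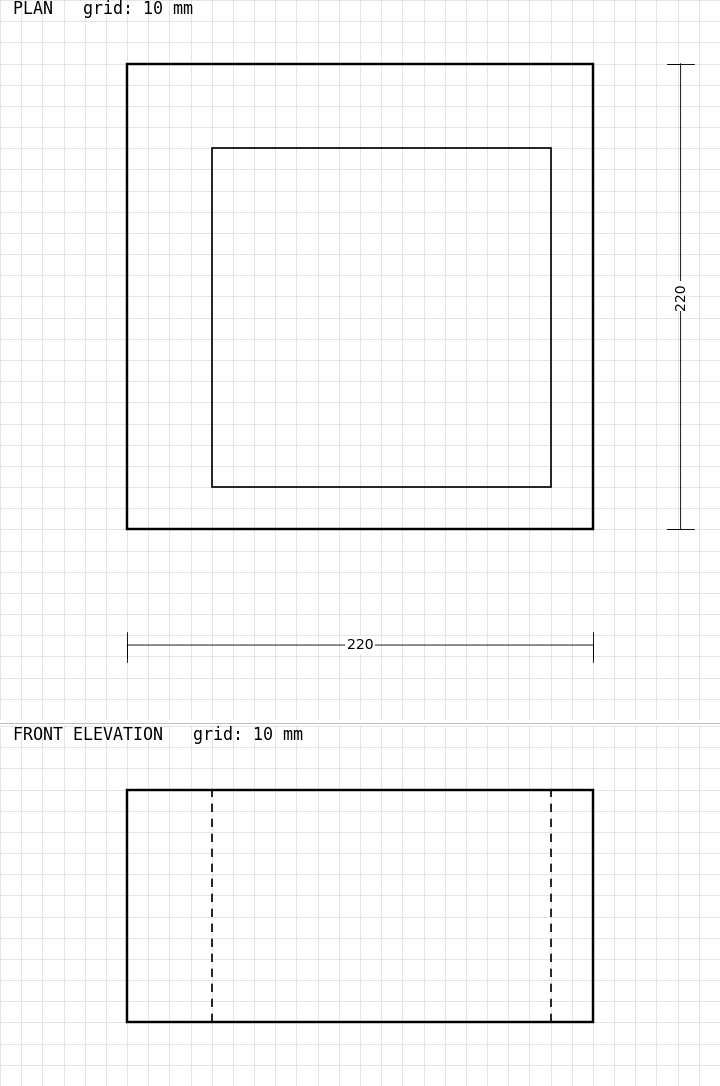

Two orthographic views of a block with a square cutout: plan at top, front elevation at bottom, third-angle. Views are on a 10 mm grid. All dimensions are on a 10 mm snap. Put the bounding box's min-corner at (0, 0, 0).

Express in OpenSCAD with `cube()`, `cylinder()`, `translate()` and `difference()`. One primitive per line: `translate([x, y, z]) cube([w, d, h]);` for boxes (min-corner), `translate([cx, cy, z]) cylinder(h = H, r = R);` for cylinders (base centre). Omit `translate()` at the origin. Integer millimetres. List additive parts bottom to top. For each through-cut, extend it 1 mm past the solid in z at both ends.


difference() {
  cube([220, 220, 110]);
  translate([40, 20, -1]) cube([160, 160, 112]);
}
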